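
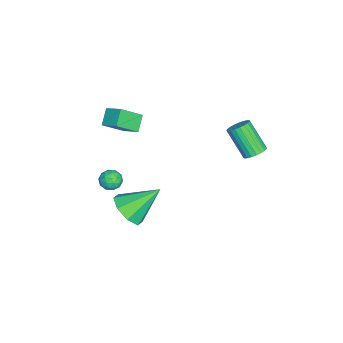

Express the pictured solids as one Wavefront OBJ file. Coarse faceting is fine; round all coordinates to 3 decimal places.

v -1.127 -3.045 2.612
v -0.652 -2.198 3.13
v -0.347 -3.092 1.973
v 0.128 -2.245 2.49
v -0.448 -3.975 3.51
v 0.027 -3.128 4.027
v 0.332 -4.022 2.87
v 0.807 -3.175 3.388
v 1.919 -2.687 0.441
v 2.323 -3.127 0.646
v 1.617 -3.313 -0.306
v 2.021 -3.753 -0.101
v 1.515 -3.604 0.245
v 1.702 -3.217 0.707
v 2.238 -3.223 -0.367
v 2.425 -2.836 0.095
v 2.52 -3.458 0.146
v 2.073 -3.693 0.524
v 1.867 -2.747 -0.184
v 1.42 -2.982 0.194
v 2.148 -2.852 0.609
v 1.792 -3.588 -0.269
v 1.495 -3.501 -0.066
v 1.732 -3.759 0.054
v 1.782 -2.905 0.645
v 2.02 -3.163 0.765
v 1.545 -3.444 0.529
v 1.92 -3.277 -0.425
v 2.158 -3.535 -0.305
v 2.208 -2.681 0.286
v 2.445 -2.939 0.406
v 2.395 -2.996 -0.189
v 2.501 -3.305 0.436
v 2.323 -3.673 -0.003
v 2.451 -3.362 -0.159
v 2.561 -3.134 0.112
v 2.238 -3.443 0.658
v 2.061 -3.811 0.219
v 1.763 -3.724 0.422
v 1.873 -3.496 0.694
v 2.354 -3.638 0.364
v 1.879 -2.629 0.121
v 1.702 -2.997 -0.318
v 2.067 -2.944 -0.354
v 2.177 -2.716 -0.082
v 1.617 -2.767 0.343
v 1.439 -3.135 -0.096
v 1.379 -3.306 0.228
v 1.489 -3.078 0.499
v 1.586 -2.802 -0.024
v 4.187 -1.832 0.241
v 5.179 -1.628 0.479
v 3.573 -0.388 1.559
v 4.914 -1.187 -0.128
v 4.224 -1.123 -0.519
v 3.512 -1.475 -0.465
v 3.195 -2.036 0.003
v 3.46 -2.478 0.61
v 4.15 -2.541 1.001
v 4.862 -2.189 0.946
v -0.262 3.499 1.587
v 0.083 3.859 1.988
v -0.534 2.881 3.394
v -0.878 2.521 2.993
v -0.147 3.991 1.979
v -0.764 3.014 3.385
v -0.398 4.039 1.903
v -1.015 3.061 3.309
v -0.625 3.993 1.771
v -1.241 3.015 3.177
v -0.789 3.861 1.608
v -1.405 2.884 3.014
v -0.862 3.667 1.441
v -1.478 2.69 2.847
v -0.831 3.444 1.299
v -1.447 2.467 2.705
v -0.701 3.23 1.207
v -1.318 2.253 2.613
v -0.496 3.063 1.181
v -1.113 2.086 2.587
v -0.25 2.971 1.225
v -0.867 1.994 2.631
v -0.006 2.97 1.332
v -0.623 1.993 2.738
v 0.193 3.061 1.482
v -0.423 2.084 2.888
v 0.314 3.227 1.651
v -0.302 2.25 3.057
v 0.336 3.44 1.809
v -0.281 2.463 3.215
v 0.254 3.664 1.928
v -0.363 2.687 3.334
f 2 4 1
f 5 2 1
f 1 4 3
f 3 5 1
f 2 8 4
f 6 2 5
f 6 8 2
f 4 8 3
f 7 5 3
f 3 8 7
f 7 6 5
f 8 6 7
f 9 46 25
f 46 20 49
f 25 49 14
f 46 49 25
f 9 25 21
f 25 14 26
f 21 26 10
f 25 26 21
f 9 21 30
f 21 10 31
f 30 31 16
f 21 31 30
f 9 30 42
f 30 16 45
f 42 45 19
f 30 45 42
f 9 42 46
f 42 19 50
f 46 50 20
f 42 50 46
f 10 26 37
f 26 14 40
f 37 40 18
f 26 40 37
f 14 49 27
f 49 20 48
f 27 48 13
f 49 48 27
f 20 50 47
f 50 19 43
f 47 43 11
f 50 43 47
f 19 45 44
f 45 16 32
f 44 32 15
f 45 32 44
f 16 31 36
f 31 10 33
f 36 33 17
f 31 33 36
f 12 38 24
f 38 18 39
f 24 39 13
f 38 39 24
f 12 24 22
f 24 13 23
f 22 23 11
f 24 23 22
f 12 22 29
f 22 11 28
f 29 28 15
f 22 28 29
f 12 29 34
f 29 15 35
f 34 35 17
f 29 35 34
f 12 34 38
f 34 17 41
f 38 41 18
f 34 41 38
f 13 39 27
f 39 18 40
f 27 40 14
f 39 40 27
f 11 23 47
f 23 13 48
f 47 48 20
f 23 48 47
f 15 28 44
f 28 11 43
f 44 43 19
f 28 43 44
f 17 35 36
f 35 15 32
f 36 32 16
f 35 32 36
f 18 41 37
f 41 17 33
f 37 33 10
f 41 33 37
f 52 51 54
f 52 54 53
f 54 51 55
f 54 55 53
f 55 51 56
f 55 56 53
f 56 51 57
f 56 57 53
f 57 51 58
f 57 58 53
f 58 51 59
f 58 59 53
f 59 51 60
f 59 60 53
f 60 51 52
f 60 52 53
f 62 61 65
f 62 65 63
f 63 65 66
f 63 66 64
f 65 61 67
f 65 67 66
f 66 67 68
f 66 68 64
f 67 61 69
f 67 69 68
f 68 69 70
f 68 70 64
f 69 61 71
f 69 71 70
f 70 71 72
f 70 72 64
f 71 61 73
f 71 73 72
f 72 73 74
f 72 74 64
f 73 61 75
f 73 75 74
f 74 75 76
f 74 76 64
f 75 61 77
f 75 77 76
f 76 77 78
f 76 78 64
f 77 61 79
f 77 79 78
f 78 79 80
f 78 80 64
f 79 61 81
f 79 81 80
f 80 81 82
f 80 82 64
f 81 61 83
f 81 83 82
f 82 83 84
f 82 84 64
f 83 61 85
f 83 85 84
f 84 85 86
f 84 86 64
f 85 61 87
f 85 87 86
f 86 87 88
f 86 88 64
f 87 61 89
f 87 89 88
f 88 89 90
f 88 90 64
f 89 61 91
f 89 91 90
f 90 91 92
f 90 92 64
f 91 61 62
f 91 62 92
f 92 62 63
f 92 63 64



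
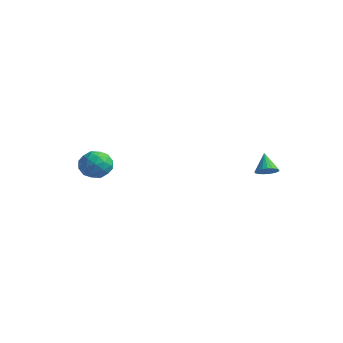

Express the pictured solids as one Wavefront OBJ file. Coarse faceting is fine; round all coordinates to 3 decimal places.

v 2.905 2.71 0.462
v 3.385 2.621 0.811
v 2.295 3.09 1.398
v 3.418 2.857 0.737
v 3.362 3.068 0.615
v 3.228 3.217 0.467
v 3.037 3.278 0.318
v 2.824 3.241 0.194
v 2.625 3.113 0.116
v 2.474 2.914 0.098
v 2.398 2.681 0.143
v 2.41 2.453 0.243
v 2.507 2.269 0.381
v 2.673 2.162 0.533
v 2.88 2.149 0.673
v 3.09 2.234 0.776
v 3.269 2.401 0.825
v -4.477 -2.138 0.693
v -4.126 -1.606 0.038
v -3.494 -3.194 0.362
v -3.143 -2.662 -0.293
v -3.032 -2.438 0.587
v -3.639 -1.785 0.791
v -3.981 -3.015 -0.391
v -4.588 -2.362 -0.187
v -3.819 -2.148 -0.633
v -3.232 -1.791 -0.028
v -4.388 -3.009 0.428
v -3.801 -2.652 1.033
v -4.388 -1.779 0.394
v -3.232 -3.021 0.006
v -3.167 -2.889 0.523
v -2.96 -2.576 0.138
v -4.102 -1.885 0.837
v -3.895 -1.572 0.452
v -3.252 -2.061 0.775
v -3.725 -3.228 -0.052
v -3.518 -2.915 -0.437
v -4.66 -2.224 0.262
v -4.453 -1.911 -0.123
v -4.368 -2.739 -0.375
v -4.001 -1.785 -0.385
v -3.423 -2.406 -0.579
v -3.916 -2.613 -0.637
v -4.273 -2.229 -0.517
v -3.656 -1.575 -0.03
v -3.078 -2.196 -0.224
v -3.013 -2.064 0.293
v -3.37 -1.681 0.413
v -3.476 -1.894 -0.423
v -4.542 -2.604 0.624
v -3.964 -3.225 0.43
v -4.25 -3.119 -0.013
v -4.607 -2.736 0.107
v -4.197 -2.394 0.979
v -3.619 -3.015 0.785
v -3.347 -2.571 0.917
v -3.704 -2.187 1.037
v -4.144 -2.906 0.823
f 2 1 4
f 2 4 3
f 4 1 5
f 4 5 3
f 5 1 6
f 5 6 3
f 6 1 7
f 6 7 3
f 7 1 8
f 7 8 3
f 8 1 9
f 8 9 3
f 9 1 10
f 9 10 3
f 10 1 11
f 10 11 3
f 11 1 12
f 11 12 3
f 12 1 13
f 12 13 3
f 13 1 14
f 13 14 3
f 14 1 15
f 14 15 3
f 15 1 16
f 15 16 3
f 16 1 17
f 16 17 3
f 17 1 2
f 17 2 3
f 18 55 34
f 55 29 58
f 34 58 23
f 55 58 34
f 18 34 30
f 34 23 35
f 30 35 19
f 34 35 30
f 18 30 39
f 30 19 40
f 39 40 25
f 30 40 39
f 18 39 51
f 39 25 54
f 51 54 28
f 39 54 51
f 18 51 55
f 51 28 59
f 55 59 29
f 51 59 55
f 19 35 46
f 35 23 49
f 46 49 27
f 35 49 46
f 23 58 36
f 58 29 57
f 36 57 22
f 58 57 36
f 29 59 56
f 59 28 52
f 56 52 20
f 59 52 56
f 28 54 53
f 54 25 41
f 53 41 24
f 54 41 53
f 25 40 45
f 40 19 42
f 45 42 26
f 40 42 45
f 21 47 33
f 47 27 48
f 33 48 22
f 47 48 33
f 21 33 31
f 33 22 32
f 31 32 20
f 33 32 31
f 21 31 38
f 31 20 37
f 38 37 24
f 31 37 38
f 21 38 43
f 38 24 44
f 43 44 26
f 38 44 43
f 21 43 47
f 43 26 50
f 47 50 27
f 43 50 47
f 22 48 36
f 48 27 49
f 36 49 23
f 48 49 36
f 20 32 56
f 32 22 57
f 56 57 29
f 32 57 56
f 24 37 53
f 37 20 52
f 53 52 28
f 37 52 53
f 26 44 45
f 44 24 41
f 45 41 25
f 44 41 45
f 27 50 46
f 50 26 42
f 46 42 19
f 50 42 46



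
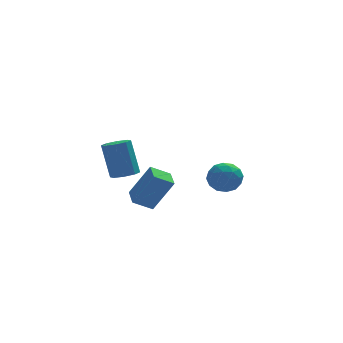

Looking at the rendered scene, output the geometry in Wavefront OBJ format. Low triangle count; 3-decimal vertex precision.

v -2.487 -3.706 2.357
v -1.787 -3.836 2.517
v -2.092 -3.184 4.383
v -2.793 -3.054 4.223
v -1.87 -3.318 2.323
v -2.175 -2.666 4.189
v -2.314 -3.028 2.149
v -2.62 -2.376 4.015
v -2.86 -3.135 2.096
v -3.166 -2.483 3.962
v -3.188 -3.576 2.197
v -3.493 -2.924 4.063
v -3.105 -4.094 2.391
v -3.41 -3.442 4.257
v -2.66 -4.384 2.565
v -2.966 -3.732 4.431
v -2.114 -4.277 2.618
v -2.42 -3.625 4.484
v 4.178 3.546 -1.374
v 4.802 2.772 -1.103
v 3.078 2.448 -1.977
v 3.702 1.674 -1.706
v 3.229 2.233 -0.98
v 3.909 2.911 -0.608
v 3.971 2.309 -2.472
v 4.651 2.987 -2.1
v 4.674 2.007 -1.782
v 4.216 1.961 -0.86
v 3.664 3.259 -2.22
v 3.206 3.213 -1.298
v 4.587 3.256 -1.186
v 3.293 1.964 -1.894
v 3.016 2.293 -1.468
v 3.382 1.838 -1.309
v 4.062 3.337 -0.895
v 4.429 2.883 -0.735
v 3.504 2.565 -0.663
v 3.451 2.337 -2.345
v 3.818 1.883 -2.185
v 4.498 3.382 -1.771
v 4.864 2.927 -1.612
v 4.376 2.655 -2.417
v 4.878 2.351 -1.425
v 4.232 1.706 -1.78
v 4.39 2.079 -2.23
v 4.789 2.478 -2.011
v 4.609 2.324 -0.884
v 3.962 1.678 -1.238
v 3.685 2.006 -0.811
v 4.084 2.405 -0.592
v 4.534 1.874 -1.282
v 3.918 3.542 -1.842
v 3.271 2.896 -2.196
v 3.796 2.815 -2.488
v 4.195 3.214 -2.269
v 3.648 3.514 -1.3
v 3.002 2.869 -1.655
v 3.091 2.742 -1.069
v 3.49 3.141 -0.85
v 3.346 3.346 -1.798
v -0.629 -1.11 -1.521
v -1.669 -1.122 -0.922
v -0.577 0.083 -1.406
v -1.616 0.071 -0.806
v 0.416 -1.331 0.286
v -0.623 -1.343 0.886
v 0.469 -0.138 0.402
v -0.571 -0.15 1.001
f 2 1 5
f 2 5 3
f 3 5 6
f 3 6 4
f 5 1 7
f 5 7 6
f 6 7 8
f 6 8 4
f 7 1 9
f 7 9 8
f 8 9 10
f 8 10 4
f 9 1 11
f 9 11 10
f 10 11 12
f 10 12 4
f 11 1 13
f 11 13 12
f 12 13 14
f 12 14 4
f 13 1 15
f 13 15 14
f 14 15 16
f 14 16 4
f 15 1 17
f 15 17 16
f 16 17 18
f 16 18 4
f 17 1 2
f 17 2 18
f 18 2 3
f 18 3 4
f 19 56 35
f 56 30 59
f 35 59 24
f 56 59 35
f 19 35 31
f 35 24 36
f 31 36 20
f 35 36 31
f 19 31 40
f 31 20 41
f 40 41 26
f 31 41 40
f 19 40 52
f 40 26 55
f 52 55 29
f 40 55 52
f 19 52 56
f 52 29 60
f 56 60 30
f 52 60 56
f 20 36 47
f 36 24 50
f 47 50 28
f 36 50 47
f 24 59 37
f 59 30 58
f 37 58 23
f 59 58 37
f 30 60 57
f 60 29 53
f 57 53 21
f 60 53 57
f 29 55 54
f 55 26 42
f 54 42 25
f 55 42 54
f 26 41 46
f 41 20 43
f 46 43 27
f 41 43 46
f 22 48 34
f 48 28 49
f 34 49 23
f 48 49 34
f 22 34 32
f 34 23 33
f 32 33 21
f 34 33 32
f 22 32 39
f 32 21 38
f 39 38 25
f 32 38 39
f 22 39 44
f 39 25 45
f 44 45 27
f 39 45 44
f 22 44 48
f 44 27 51
f 48 51 28
f 44 51 48
f 23 49 37
f 49 28 50
f 37 50 24
f 49 50 37
f 21 33 57
f 33 23 58
f 57 58 30
f 33 58 57
f 25 38 54
f 38 21 53
f 54 53 29
f 38 53 54
f 27 45 46
f 45 25 42
f 46 42 26
f 45 42 46
f 28 51 47
f 51 27 43
f 47 43 20
f 51 43 47
f 62 64 61
f 65 62 61
f 61 64 63
f 63 65 61
f 62 68 64
f 66 62 65
f 66 68 62
f 64 68 63
f 67 65 63
f 63 68 67
f 67 66 65
f 68 66 67



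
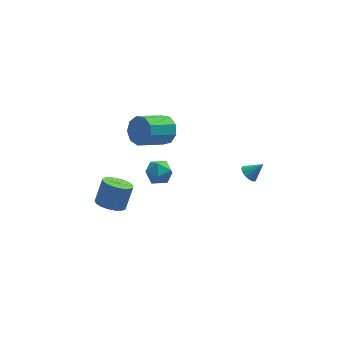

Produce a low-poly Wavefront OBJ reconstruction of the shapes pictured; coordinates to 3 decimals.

v -0.915 -0.109 3.352
v -0.318 -0.444 4.094
v -1.987 -1.127 5.13
v -2.585 -0.791 4.388
v -0.507 0.208 4.22
v -2.176 -0.475 5.255
v -0.887 0.713 3.94
v -2.556 0.03 4.975
v -1.28 0.833 3.385
v -2.95 0.15 4.42
v -1.503 0.512 2.814
v -3.172 -0.17 3.85
v -1.45 -0.099 2.496
v -3.12 -0.781 3.531
v -1.148 -0.714 2.578
v -2.817 -1.397 3.614
v -0.736 -1.046 3.022
v -2.406 -1.729 4.058
v -0.408 -0.94 3.621
v -2.078 -1.623 4.657
v -4.205 0.423 -4.191
v -3.401 0.715 -4.689
v -2.771 1.37 -3.287
v -3.575 1.077 -2.789
v -3.698 1.082 -4.727
v -3.068 1.737 -3.325
v -4.111 1.299 -4.642
v -3.481 1.953 -3.241
v -4.545 1.314 -4.454
v -3.916 1.969 -3.053
v -4.902 1.125 -4.206
v -4.273 1.78 -2.804
v -5.099 0.775 -3.954
v -4.469 1.43 -2.553
v -5.091 0.345 -3.756
v -4.462 1 -2.355
v -4.88 -0.068 -3.658
v -4.251 0.587 -2.257
v -4.514 -0.368 -3.682
v -3.885 0.287 -2.281
v -4.078 -0.488 -3.822
v -3.448 0.167 -2.421
v -3.67 -0.398 -4.047
v -3.041 0.257 -2.646
v -3.385 -0.121 -4.305
v -2.756 0.534 -2.903
v -3.288 0.281 -4.536
v -2.658 0.936 -3.135
v -1.518 1.147 -1.125
v -0.588 0.935 -1.043
v -1.752 -0.175 -1.897
v -0.822 -0.387 -1.815
v -1.384 -0.393 -1.041
v -1.239 0.423 -0.564
v -1.101 0.337 -2.376
v -0.956 1.153 -1.899
v -0.331 0.434 -1.817
v -0.505 -0.017 -0.992
v -1.835 0.777 -1.948
v -2.009 0.326 -1.123
v 3.477 -3.111 1.027
v 3.893 -3.307 0.597
v 4.303 -3.169 1.853
v 3.917 -2.982 0.595
v 3.823 -2.691 0.71
v 3.636 -2.513 0.909
v 3.407 -2.495 1.14
v 3.196 -2.642 1.341
v 3.06 -2.915 1.457
v 3.036 -3.24 1.459
v 3.13 -3.531 1.344
v 3.317 -3.709 1.145
v 3.547 -3.727 0.914
v 3.757 -3.58 0.713
f 2 1 5
f 2 5 3
f 3 5 6
f 3 6 4
f 5 1 7
f 5 7 6
f 6 7 8
f 6 8 4
f 7 1 9
f 7 9 8
f 8 9 10
f 8 10 4
f 9 1 11
f 9 11 10
f 10 11 12
f 10 12 4
f 11 1 13
f 11 13 12
f 12 13 14
f 12 14 4
f 13 1 15
f 13 15 14
f 14 15 16
f 14 16 4
f 15 1 17
f 15 17 16
f 16 17 18
f 16 18 4
f 17 1 19
f 17 19 18
f 18 19 20
f 18 20 4
f 19 1 2
f 19 2 20
f 20 2 3
f 20 3 4
f 22 21 25
f 22 25 23
f 23 25 26
f 23 26 24
f 25 21 27
f 25 27 26
f 26 27 28
f 26 28 24
f 27 21 29
f 27 29 28
f 28 29 30
f 28 30 24
f 29 21 31
f 29 31 30
f 30 31 32
f 30 32 24
f 31 21 33
f 31 33 32
f 32 33 34
f 32 34 24
f 33 21 35
f 33 35 34
f 34 35 36
f 34 36 24
f 35 21 37
f 35 37 36
f 36 37 38
f 36 38 24
f 37 21 39
f 37 39 38
f 38 39 40
f 38 40 24
f 39 21 41
f 39 41 40
f 40 41 42
f 40 42 24
f 41 21 43
f 41 43 42
f 42 43 44
f 42 44 24
f 43 21 45
f 43 45 44
f 44 45 46
f 44 46 24
f 45 21 47
f 45 47 46
f 46 47 48
f 46 48 24
f 47 21 22
f 47 22 48
f 48 22 23
f 48 23 24
f 49 60 54
f 49 54 50
f 49 50 56
f 49 56 59
f 49 59 60
f 50 54 58
f 54 60 53
f 60 59 51
f 59 56 55
f 56 50 57
f 52 58 53
f 52 53 51
f 52 51 55
f 52 55 57
f 52 57 58
f 53 58 54
f 51 53 60
f 55 51 59
f 57 55 56
f 58 57 50
f 62 61 64
f 62 64 63
f 64 61 65
f 64 65 63
f 65 61 66
f 65 66 63
f 66 61 67
f 66 67 63
f 67 61 68
f 67 68 63
f 68 61 69
f 68 69 63
f 69 61 70
f 69 70 63
f 70 61 71
f 70 71 63
f 71 61 72
f 71 72 63
f 72 61 73
f 72 73 63
f 73 61 74
f 73 74 63
f 74 61 62
f 74 62 63



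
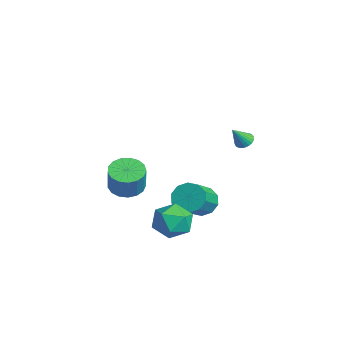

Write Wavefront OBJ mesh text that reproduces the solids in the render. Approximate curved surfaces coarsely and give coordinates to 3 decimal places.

v -1.631 1.92 -3.917
v -0.887 2.66 -3.945
v 0.395 1.42 -2.692
v -0.349 0.68 -2.663
v -1.27 2.78 -3.435
v 0.012 1.54 -2.182
v -1.791 2.572 -3.109
v -0.509 1.331 -1.855
v -2.25 2.114 -3.091
v -0.968 0.874 -1.838
v -2.474 1.582 -3.389
v -1.192 0.342 -2.136
v -2.375 1.18 -3.888
v -1.093 -0.06 -2.635
v -1.992 1.06 -4.398
v -0.71 -0.18 -3.145
v -1.471 1.269 -4.725
v -0.189 0.028 -3.471
v -1.012 1.726 -4.742
v 0.27 0.486 -3.489
v -0.788 2.258 -4.444
v 0.494 1.018 -3.191
v 1.919 -0.966 -2.035
v 2.64 -0.742 -3.034
v 3.34 -2.198 -1.286
v 4.061 -1.974 -2.285
v 3.854 -1.068 -1.447
v 2.976 -0.307 -1.91
v 3.004 -2.633 -2.41
v 2.126 -1.872 -2.873
v 3.31 -1.773 -3.265
v 3.835 -0.805 -2.67
v 2.145 -2.135 -1.65
v 2.67 -1.167 -1.055
v 3.148 2.514 3.303
v 3.72 2.558 3.217
v 3.372 1.726 4.377
v 3.682 2.734 3.354
v 3.564 2.877 3.483
v 3.381 2.964 3.585
v 3.164 2.983 3.645
v 2.944 2.93 3.652
v 2.755 2.814 3.606
v 2.626 2.653 3.514
v 2.576 2.47 3.39
v 2.614 2.294 3.253
v 2.733 2.151 3.124
v 2.915 2.064 3.022
v 3.133 2.045 2.962
v 3.353 2.098 2.955
v 3.542 2.214 3.001
v 3.671 2.375 3.093
v -4.126 -1.655 -3.25
v -3.4 -2.36 -3.655
v -2.688 -2.569 -2.015
v -3.414 -1.865 -1.61
v -3.163 -1.897 -3.699
v -2.451 -2.106 -2.059
v -3.146 -1.379 -3.64
v -2.434 -1.588 -2
v -3.355 -0.924 -3.491
v -2.643 -1.134 -1.852
v -3.739 -0.637 -3.288
v -3.027 -0.846 -1.648
v -4.213 -0.583 -3.075
v -3.501 -0.792 -1.435
v -4.666 -0.775 -2.903
v -3.954 -0.984 -1.263
v -4.996 -1.168 -2.81
v -4.284 -1.378 -1.17
v -5.127 -1.673 -2.818
v -4.415 -1.883 -1.178
v -5.028 -2.174 -2.925
v -4.316 -2.384 -1.285
v -4.722 -2.556 -3.106
v -4.01 -2.766 -1.466
v -4.28 -2.732 -3.32
v -3.568 -2.941 -1.681
v -3.803 -2.661 -3.519
v -3.091 -2.87 -1.879
f 2 1 5
f 2 5 3
f 3 5 6
f 3 6 4
f 5 1 7
f 5 7 6
f 6 7 8
f 6 8 4
f 7 1 9
f 7 9 8
f 8 9 10
f 8 10 4
f 9 1 11
f 9 11 10
f 10 11 12
f 10 12 4
f 11 1 13
f 11 13 12
f 12 13 14
f 12 14 4
f 13 1 15
f 13 15 14
f 14 15 16
f 14 16 4
f 15 1 17
f 15 17 16
f 16 17 18
f 16 18 4
f 17 1 19
f 17 19 18
f 18 19 20
f 18 20 4
f 19 1 21
f 19 21 20
f 20 21 22
f 20 22 4
f 21 1 2
f 21 2 22
f 22 2 3
f 22 3 4
f 23 34 28
f 23 28 24
f 23 24 30
f 23 30 33
f 23 33 34
f 24 28 32
f 28 34 27
f 34 33 25
f 33 30 29
f 30 24 31
f 26 32 27
f 26 27 25
f 26 25 29
f 26 29 31
f 26 31 32
f 27 32 28
f 25 27 34
f 29 25 33
f 31 29 30
f 32 31 24
f 36 35 38
f 36 38 37
f 38 35 39
f 38 39 37
f 39 35 40
f 39 40 37
f 40 35 41
f 40 41 37
f 41 35 42
f 41 42 37
f 42 35 43
f 42 43 37
f 43 35 44
f 43 44 37
f 44 35 45
f 44 45 37
f 45 35 46
f 45 46 37
f 46 35 47
f 46 47 37
f 47 35 48
f 47 48 37
f 48 35 49
f 48 49 37
f 49 35 50
f 49 50 37
f 50 35 51
f 50 51 37
f 51 35 52
f 51 52 37
f 52 35 36
f 52 36 37
f 54 53 57
f 54 57 55
f 55 57 58
f 55 58 56
f 57 53 59
f 57 59 58
f 58 59 60
f 58 60 56
f 59 53 61
f 59 61 60
f 60 61 62
f 60 62 56
f 61 53 63
f 61 63 62
f 62 63 64
f 62 64 56
f 63 53 65
f 63 65 64
f 64 65 66
f 64 66 56
f 65 53 67
f 65 67 66
f 66 67 68
f 66 68 56
f 67 53 69
f 67 69 68
f 68 69 70
f 68 70 56
f 69 53 71
f 69 71 70
f 70 71 72
f 70 72 56
f 71 53 73
f 71 73 72
f 72 73 74
f 72 74 56
f 73 53 75
f 73 75 74
f 74 75 76
f 74 76 56
f 75 53 77
f 75 77 76
f 76 77 78
f 76 78 56
f 77 53 79
f 77 79 78
f 78 79 80
f 78 80 56
f 79 53 54
f 79 54 80
f 80 54 55
f 80 55 56



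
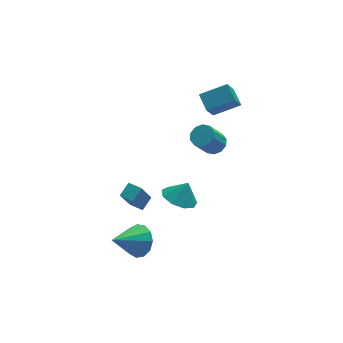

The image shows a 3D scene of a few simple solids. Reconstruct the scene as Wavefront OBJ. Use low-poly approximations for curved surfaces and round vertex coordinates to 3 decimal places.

v 2.703 1.209 3.446
v 2.592 2.217 4.009
v 3.445 2.197 1.823
v 3.334 3.205 2.386
v 4.306 1.035 4.074
v 4.195 2.043 4.637
v 5.048 2.023 2.451
v 4.937 3.031 3.014
v -2.604 -1.493 -0.905
v -3.279 -1.887 0.616
v -1.951 -0.982 -0.484
v -2.625 -1.376 1.038
v -2.095 -2.184 -0.858
v -2.769 -2.578 0.664
v -1.441 -1.673 -0.436
v -2.116 -2.067 1.085
v -2.574 -2.931 -2.843
v -1.925 -3.103 -2.022
v -4.226 -3.409 -1.637
v -2.076 -2.526 -1.999
v -2.385 -2.077 -2.244
v -2.753 -1.899 -2.679
v -3.065 -2.049 -3.166
v -3.221 -2.479 -3.55
v -3.172 -3.052 -3.71
v -2.933 -3.587 -3.594
v -2.58 -3.914 -3.24
v -2.225 -3.928 -2.76
v -1.981 -3.626 -2.306
v 2.43 -0.958 2.618
v 3.054 -1.115 2.983
v 2.214 -1.419 4.287
v 1.59 -1.262 3.922
v 2.97 -0.669 3.033
v 2.13 -0.973 4.337
v 2.679 -0.332 2.925
v 1.84 -0.636 4.228
v 2.293 -0.235 2.699
v 1.454 -0.539 4.003
v 1.96 -0.414 2.443
v 1.12 -0.718 3.746
v 1.806 -0.801 2.253
v 0.966 -1.105 3.557
v 1.89 -1.247 2.203
v 1.05 -1.551 3.507
v 2.18 -1.584 2.312
v 1.341 -1.888 3.615
v 2.566 -1.681 2.537
v 1.727 -1.985 3.841
v 2.9 -1.502 2.794
v 2.06 -1.806 4.097
v 0.572 -0.422 -2.487
v 1.141 -1.344 -2.678
v 1.148 -0.298 -1.373
v 1.52 -0.749 -2.94
v 1.456 -0.001 -2.99
v 0.978 0.55 -2.805
v 0.31 0.646 -2.471
v -0.234 0.242 -2.145
v -0.402 -0.472 -1.979
v -0.113 -1.163 -2.05
v 0.496 -1.508 -2.326
f 2 4 1
f 5 2 1
f 1 4 3
f 3 5 1
f 2 8 4
f 6 2 5
f 6 8 2
f 4 8 3
f 7 5 3
f 3 8 7
f 7 6 5
f 8 6 7
f 10 12 9
f 13 10 9
f 9 12 11
f 11 13 9
f 10 16 12
f 14 10 13
f 14 16 10
f 12 16 11
f 15 13 11
f 11 16 15
f 15 14 13
f 16 14 15
f 18 17 20
f 18 20 19
f 20 17 21
f 20 21 19
f 21 17 22
f 21 22 19
f 22 17 23
f 22 23 19
f 23 17 24
f 23 24 19
f 24 17 25
f 24 25 19
f 25 17 26
f 25 26 19
f 26 17 27
f 26 27 19
f 27 17 28
f 27 28 19
f 28 17 29
f 28 29 19
f 29 17 18
f 29 18 19
f 31 30 34
f 31 34 32
f 32 34 35
f 32 35 33
f 34 30 36
f 34 36 35
f 35 36 37
f 35 37 33
f 36 30 38
f 36 38 37
f 37 38 39
f 37 39 33
f 38 30 40
f 38 40 39
f 39 40 41
f 39 41 33
f 40 30 42
f 40 42 41
f 41 42 43
f 41 43 33
f 42 30 44
f 42 44 43
f 43 44 45
f 43 45 33
f 44 30 46
f 44 46 45
f 45 46 47
f 45 47 33
f 46 30 48
f 46 48 47
f 47 48 49
f 47 49 33
f 48 30 50
f 48 50 49
f 49 50 51
f 49 51 33
f 50 30 31
f 50 31 51
f 51 31 32
f 51 32 33
f 53 52 55
f 53 55 54
f 55 52 56
f 55 56 54
f 56 52 57
f 56 57 54
f 57 52 58
f 57 58 54
f 58 52 59
f 58 59 54
f 59 52 60
f 59 60 54
f 60 52 61
f 60 61 54
f 61 52 62
f 61 62 54
f 62 52 53
f 62 53 54



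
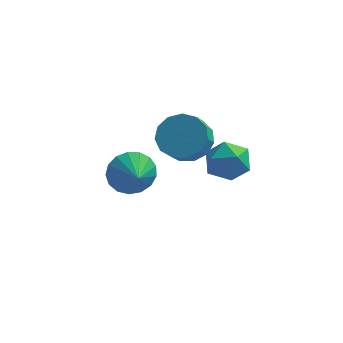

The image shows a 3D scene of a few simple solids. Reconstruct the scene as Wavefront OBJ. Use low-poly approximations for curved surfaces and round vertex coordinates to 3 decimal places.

v 2.764 0.034 1.418
v 3.604 -0.425 1.738
v 2.236 -1.375 0.782
v 3.076 -1.834 1.102
v 2.389 -1.517 1.77
v 2.716 -0.646 2.163
v 3.124 -1.154 0.357
v 3.451 -0.283 0.75
v 3.827 -1.159 1.082
v 3.373 -1.383 1.955
v 2.467 -0.417 0.565
v 2.013 -0.641 1.438
v 1.014 0.655 1.022
v 2.078 0.557 1.089
v 1.969 -0.133 1.805
v 0.906 -0.035 1.738
v 1.922 0.988 1.481
v 1.813 0.298 2.197
v 1.478 1.313 1.727
v 1.369 0.623 2.443
v 0.887 1.43 1.749
v 0.778 0.74 2.465
v 0.336 1.3 1.54
v 0.227 0.61 2.256
v 0.001 0.966 1.167
v -0.108 0.276 1.883
v -0.012 0.533 0.748
v -0.121 -0.157 1.464
v 0.3 0.138 0.416
v 0.191 -0.551 1.131
v 0.84 -0.092 0.276
v 0.731 -0.782 0.992
v 1.435 -0.085 0.373
v 1.326 -0.775 1.089
v 1.896 0.157 0.676
v 1.787 -0.533 1.392
v -1.85 2.788 -3.211
v -1.215 3.451 -2.624
v -1.29 1.772 -2.669
v -1.634 3.381 -2.322
v -2.104 3.175 -2.224
v -2.515 2.88 -2.352
v -2.773 2.564 -2.677
v -2.82 2.3 -3.124
v -2.645 2.147 -3.591
v -2.288 2.141 -3.971
v -1.83 2.283 -4.177
v -1.376 2.541 -4.162
v -1.032 2.855 -3.928
v -0.874 3.154 -3.531
v -0.94 3.369 -3.06
f 1 12 6
f 1 6 2
f 1 2 8
f 1 8 11
f 1 11 12
f 2 6 10
f 6 12 5
f 12 11 3
f 11 8 7
f 8 2 9
f 4 10 5
f 4 5 3
f 4 3 7
f 4 7 9
f 4 9 10
f 5 10 6
f 3 5 12
f 7 3 11
f 9 7 8
f 10 9 2
f 14 13 17
f 14 17 15
f 15 17 18
f 15 18 16
f 17 13 19
f 17 19 18
f 18 19 20
f 18 20 16
f 19 13 21
f 19 21 20
f 20 21 22
f 20 22 16
f 21 13 23
f 21 23 22
f 22 23 24
f 22 24 16
f 23 13 25
f 23 25 24
f 24 25 26
f 24 26 16
f 25 13 27
f 25 27 26
f 26 27 28
f 26 28 16
f 27 13 29
f 27 29 28
f 28 29 30
f 28 30 16
f 29 13 31
f 29 31 30
f 30 31 32
f 30 32 16
f 31 13 33
f 31 33 32
f 32 33 34
f 32 34 16
f 33 13 35
f 33 35 34
f 34 35 36
f 34 36 16
f 35 13 14
f 35 14 36
f 36 14 15
f 36 15 16
f 38 37 40
f 38 40 39
f 40 37 41
f 40 41 39
f 41 37 42
f 41 42 39
f 42 37 43
f 42 43 39
f 43 37 44
f 43 44 39
f 44 37 45
f 44 45 39
f 45 37 46
f 45 46 39
f 46 37 47
f 46 47 39
f 47 37 48
f 47 48 39
f 48 37 49
f 48 49 39
f 49 37 50
f 49 50 39
f 50 37 51
f 50 51 39
f 51 37 38
f 51 38 39



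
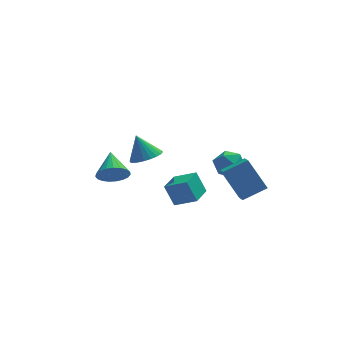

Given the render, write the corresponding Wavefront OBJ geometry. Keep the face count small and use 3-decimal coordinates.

v -1.073 1.407 0.814
v -0.534 2.216 0.691
v -1.567 1.953 2.246
v -0.867 2.323 0.535
v -1.23 2.291 0.422
v -1.57 2.124 0.369
v -1.834 1.847 0.383
v -1.982 1.504 0.463
v -1.992 1.146 0.596
v -1.861 0.827 0.763
v -1.611 0.597 0.938
v -1.279 0.49 1.093
v -0.915 0.523 1.207
v -0.575 0.69 1.26
v -0.311 0.966 1.246
v -0.163 1.309 1.166
v -0.153 1.667 1.033
v -0.284 1.986 0.866
v -0.084 -2.734 -0.407
v -0.574 -2.327 0.851
v 0.615 -1.483 -0.539
v 0.125 -1.076 0.719
v 1.055 -3.304 0.221
v 0.565 -2.897 1.479
v 1.754 -2.053 0.089
v 1.264 -1.646 1.347
v -3.318 -2.445 2.148
v -2.749 -2.114 1.476
v -3.282 -0.915 2.932
v -3.102 -2.031 1.331
v -3.493 -2.02 1.327
v -3.853 -2.083 1.465
v -4.121 -2.208 1.721
v -4.25 -2.374 2.051
v -4.218 -2.552 2.397
v -4.03 -2.712 2.7
v -3.719 -2.826 2.908
v -3.338 -2.874 2.984
v -2.954 -2.847 2.915
v -2.633 -2.752 2.714
v -2.431 -2.603 2.415
v -2.381 -2.427 2.07
v -2.494 -2.254 1.738
v 3.17 1.289 0.06
v 4.089 1.124 0.416
v 2.751 -0.224 0.444
v 3.67 -0.389 0.8
v 3.053 0.234 1.279
v 3.312 1.169 1.042
v 3.528 -0.269 -0.182
v 3.787 0.666 -0.419
v 4.31 0.162 0.266
v 4.016 0.472 1.169
v 2.824 0.428 -0.309
v 2.53 0.738 0.594
v 2.53 -2.812 2.041
v 3.925 -2.483 2.631
v 2.504 -1.932 1.611
v 3.899 -1.603 2.201
v 3.461 -3.637 0.299
v 4.856 -3.308 0.889
v 3.435 -2.757 -0.131
v 4.83 -2.428 0.459
f 2 1 4
f 2 4 3
f 4 1 5
f 4 5 3
f 5 1 6
f 5 6 3
f 6 1 7
f 6 7 3
f 7 1 8
f 7 8 3
f 8 1 9
f 8 9 3
f 9 1 10
f 9 10 3
f 10 1 11
f 10 11 3
f 11 1 12
f 11 12 3
f 12 1 13
f 12 13 3
f 13 1 14
f 13 14 3
f 14 1 15
f 14 15 3
f 15 1 16
f 15 16 3
f 16 1 17
f 16 17 3
f 17 1 18
f 17 18 3
f 18 1 2
f 18 2 3
f 20 22 19
f 23 20 19
f 19 22 21
f 21 23 19
f 20 26 22
f 24 20 23
f 24 26 20
f 22 26 21
f 25 23 21
f 21 26 25
f 25 24 23
f 26 24 25
f 28 27 30
f 28 30 29
f 30 27 31
f 30 31 29
f 31 27 32
f 31 32 29
f 32 27 33
f 32 33 29
f 33 27 34
f 33 34 29
f 34 27 35
f 34 35 29
f 35 27 36
f 35 36 29
f 36 27 37
f 36 37 29
f 37 27 38
f 37 38 29
f 38 27 39
f 38 39 29
f 39 27 40
f 39 40 29
f 40 27 41
f 40 41 29
f 41 27 42
f 41 42 29
f 42 27 43
f 42 43 29
f 43 27 28
f 43 28 29
f 44 55 49
f 44 49 45
f 44 45 51
f 44 51 54
f 44 54 55
f 45 49 53
f 49 55 48
f 55 54 46
f 54 51 50
f 51 45 52
f 47 53 48
f 47 48 46
f 47 46 50
f 47 50 52
f 47 52 53
f 48 53 49
f 46 48 55
f 50 46 54
f 52 50 51
f 53 52 45
f 57 59 56
f 60 57 56
f 56 59 58
f 58 60 56
f 57 63 59
f 61 57 60
f 61 63 57
f 59 63 58
f 62 60 58
f 58 63 62
f 62 61 60
f 63 61 62



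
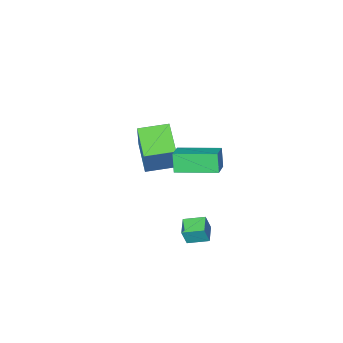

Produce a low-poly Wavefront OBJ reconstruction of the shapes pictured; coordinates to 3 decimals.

v -1.832 3.313 -0.835
v -1.567 3.271 0.024
v -1.293 4.047 -0.966
v -1.027 4.005 -0.107
v -1.033 2.675 -1.113
v -0.767 2.633 -0.254
v -0.493 3.409 -1.244
v -0.228 3.367 -0.385
v -3.626 -3.051 -0.075
v -3.137 -2.327 1.857
v -3.071 -1.548 -0.779
v -2.581 -0.824 1.152
v -2.219 -3.636 -0.212
v -1.729 -2.912 1.719
v -1.663 -2.133 -0.917
v -1.174 -1.409 1.015
v -1.635 0.887 1.822
v -1.803 0.499 2.784
v -3.159 2.229 2.098
v -3.327 1.841 3.059
v -0.953 1.579 2.221
v -1.121 1.191 3.182
v -2.477 2.921 2.496
v -2.645 2.533 3.458
f 2 4 1
f 5 2 1
f 1 4 3
f 3 5 1
f 2 8 4
f 6 2 5
f 6 8 2
f 4 8 3
f 7 5 3
f 3 8 7
f 7 6 5
f 8 6 7
f 10 12 9
f 13 10 9
f 9 12 11
f 11 13 9
f 10 16 12
f 14 10 13
f 14 16 10
f 12 16 11
f 15 13 11
f 11 16 15
f 15 14 13
f 16 14 15
f 18 20 17
f 21 18 17
f 17 20 19
f 19 21 17
f 18 24 20
f 22 18 21
f 22 24 18
f 20 24 19
f 23 21 19
f 19 24 23
f 23 22 21
f 24 22 23



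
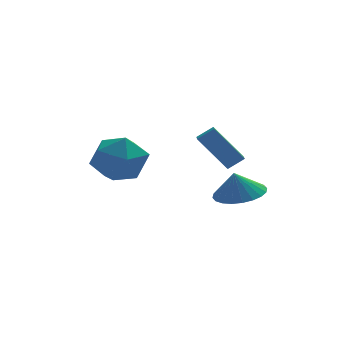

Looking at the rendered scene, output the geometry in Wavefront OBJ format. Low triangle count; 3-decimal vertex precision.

v 2.857 0.069 0.965
v 3.832 0.012 1.182
v 2.623 -0.029 1.995
v 3.771 0.397 1.204
v 3.571 0.732 1.191
v 3.262 0.966 1.143
v 2.892 1.063 1.068
v 2.516 1.009 0.977
v 2.193 0.812 0.885
v 1.97 0.502 0.805
v 1.882 0.125 0.749
v 1.943 -0.259 0.726
v 2.143 -0.594 0.74
v 2.452 -0.828 0.788
v 2.822 -0.925 0.863
v 3.198 -0.871 0.954
v 3.521 -0.674 1.046
v 3.744 -0.364 1.126
v 1.734 3.621 2.47
v 2.381 3.667 2.955
v 1.812 4.498 2.283
v 2.459 4.544 2.768
v 2.841 3.216 1.032
v 3.488 3.262 1.517
v 2.919 4.093 0.845
v 3.566 4.139 1.33
v -2.307 3.953 1.237
v -1.786 4.379 2.279
v -0.594 3.021 0.761
v -0.073 3.447 1.803
v -0.971 2.592 1.863
v -2.029 3.169 2.157
v -0.351 4.231 0.883
v -1.409 4.808 1.177
v -0.577 4.551 2.06
v -0.96 3.538 2.666
v -1.42 3.862 0.374
v -1.803 2.849 0.98
f 2 1 4
f 2 4 3
f 4 1 5
f 4 5 3
f 5 1 6
f 5 6 3
f 6 1 7
f 6 7 3
f 7 1 8
f 7 8 3
f 8 1 9
f 8 9 3
f 9 1 10
f 9 10 3
f 10 1 11
f 10 11 3
f 11 1 12
f 11 12 3
f 12 1 13
f 12 13 3
f 13 1 14
f 13 14 3
f 14 1 15
f 14 15 3
f 15 1 16
f 15 16 3
f 16 1 17
f 16 17 3
f 17 1 18
f 17 18 3
f 18 1 2
f 18 2 3
f 20 22 19
f 23 20 19
f 19 22 21
f 21 23 19
f 20 26 22
f 24 20 23
f 24 26 20
f 22 26 21
f 25 23 21
f 21 26 25
f 25 24 23
f 26 24 25
f 27 38 32
f 27 32 28
f 27 28 34
f 27 34 37
f 27 37 38
f 28 32 36
f 32 38 31
f 38 37 29
f 37 34 33
f 34 28 35
f 30 36 31
f 30 31 29
f 30 29 33
f 30 33 35
f 30 35 36
f 31 36 32
f 29 31 38
f 33 29 37
f 35 33 34
f 36 35 28



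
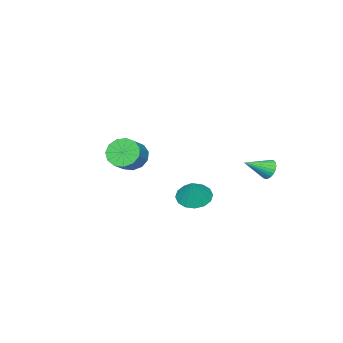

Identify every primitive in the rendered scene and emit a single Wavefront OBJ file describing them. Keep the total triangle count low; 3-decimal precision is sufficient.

v -2.349 3.745 1.651
v -1.918 4.041 1.232
v -1.131 3.015 2.389
v -1.929 4.216 1.426
v -2.005 4.32 1.653
v -2.133 4.337 1.881
v -2.294 4.263 2.073
v -2.463 4.11 2.202
v -2.615 3.902 2.246
v -2.726 3.67 2.2
v -2.78 3.45 2.071
v -2.768 3.274 1.877
v -2.693 3.17 1.65
v -2.565 3.154 1.422
v -2.404 3.228 1.23
v -2.235 3.38 1.101
v -2.083 3.588 1.057
v -1.972 3.82 1.103
v 3.352 3.208 1.737
v 3.945 2.458 1.656
v 3.988 3.572 3.023
v 4.181 2.833 1.432
v 4.195 3.309 1.291
v 3.983 3.758 1.269
v 3.602 4.06 1.372
v 3.154 4.133 1.573
v 2.759 3.959 1.819
v 2.522 3.583 2.042
v 2.508 3.107 2.184
v 2.72 2.658 2.206
v 3.101 2.356 2.102
v 3.549 2.283 1.901
v 0.242 -3.604 1.418
v 0.681 -3.149 0.63
v 1.737 -2.88 1.375
v 1.298 -3.336 2.162
v 0.385 -2.747 0.904
v 1.442 -2.478 1.649
v 0.045 -2.617 1.341
v 1.101 -2.348 2.085
v -0.234 -2.801 1.802
v 0.823 -2.532 2.547
v -0.361 -3.239 2.141
v 0.695 -2.971 2.886
v -0.297 -3.794 2.251
v 0.76 -3.525 2.995
v -0.062 -4.289 2.096
v 0.995 -4.02 2.84
v 0.27 -4.566 1.725
v 1.326 -4.297 2.47
v 0.592 -4.538 1.258
v 1.649 -4.269 2.002
v 0.804 -4.214 0.84
v 1.86 -3.945 1.585
v 0.837 -3.696 0.607
v 1.893 -3.427 1.351
f 2 1 4
f 2 4 3
f 4 1 5
f 4 5 3
f 5 1 6
f 5 6 3
f 6 1 7
f 6 7 3
f 7 1 8
f 7 8 3
f 8 1 9
f 8 9 3
f 9 1 10
f 9 10 3
f 10 1 11
f 10 11 3
f 11 1 12
f 11 12 3
f 12 1 13
f 12 13 3
f 13 1 14
f 13 14 3
f 14 1 15
f 14 15 3
f 15 1 16
f 15 16 3
f 16 1 17
f 16 17 3
f 17 1 18
f 17 18 3
f 18 1 2
f 18 2 3
f 20 19 22
f 20 22 21
f 22 19 23
f 22 23 21
f 23 19 24
f 23 24 21
f 24 19 25
f 24 25 21
f 25 19 26
f 25 26 21
f 26 19 27
f 26 27 21
f 27 19 28
f 27 28 21
f 28 19 29
f 28 29 21
f 29 19 30
f 29 30 21
f 30 19 31
f 30 31 21
f 31 19 32
f 31 32 21
f 32 19 20
f 32 20 21
f 34 33 37
f 34 37 35
f 35 37 38
f 35 38 36
f 37 33 39
f 37 39 38
f 38 39 40
f 38 40 36
f 39 33 41
f 39 41 40
f 40 41 42
f 40 42 36
f 41 33 43
f 41 43 42
f 42 43 44
f 42 44 36
f 43 33 45
f 43 45 44
f 44 45 46
f 44 46 36
f 45 33 47
f 45 47 46
f 46 47 48
f 46 48 36
f 47 33 49
f 47 49 48
f 48 49 50
f 48 50 36
f 49 33 51
f 49 51 50
f 50 51 52
f 50 52 36
f 51 33 53
f 51 53 52
f 52 53 54
f 52 54 36
f 53 33 55
f 53 55 54
f 54 55 56
f 54 56 36
f 55 33 34
f 55 34 56
f 56 34 35
f 56 35 36



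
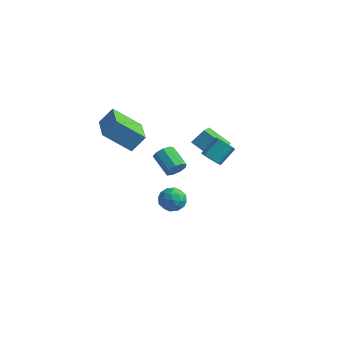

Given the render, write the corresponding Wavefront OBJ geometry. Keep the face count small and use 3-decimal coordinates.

v 3.011 -0.83 2.245
v 3.63 -1.023 2.28
v 3.889 -0.043 3.11
v 3.269 0.15 3.075
v 3.554 -0.694 1.915
v 3.812 0.286 2.745
v 3.159 -0.445 1.743
v 3.418 0.536 2.573
v 2.678 -0.421 1.866
v 2.936 0.559 2.695
v 2.391 -0.637 2.21
v 2.65 0.343 3.04
v 2.468 -0.966 2.575
v 2.726 0.014 3.405
v 2.862 -1.216 2.747
v 3.121 -0.235 3.577
v 3.344 -1.239 2.625
v 3.602 -0.259 3.454
v 1.188 -1.507 1.01
v 1.385 -1.801 1.567
v 0.188 -1.347 2.228
v -0.008 -1.053 1.67
v 1.538 -1.376 1.554
v 0.342 -0.922 2.214
v 1.528 -1.013 1.286
v 0.332 -0.559 1.946
v 1.359 -0.881 0.888
v 0.163 -0.427 1.549
v 1.11 -1.042 0.548
v -0.087 -0.588 1.209
v 0.897 -1.42 0.424
v -0.299 -0.966 1.084
v 0.821 -1.839 0.573
v -0.375 -1.385 1.234
v 0.916 -2.103 0.927
v -0.28 -1.649 1.588
v 1.139 -2.088 1.32
v -0.057 -1.634 1.98
v -1.543 0.703 -4.262
v -1.016 1.345 -4.562
v -0.724 0.575 -3.098
v -0.197 1.217 -3.398
v -1.018 1.407 -3.134
v -1.525 1.486 -3.854
v -0.215 0.434 -3.806
v -0.722 0.513 -4.526
v -0.196 1.179 -4.281
v -0.692 1.78 -3.865
v -1.048 0.14 -3.795
v -1.544 0.741 -3.379
v -1.352 1.035 -4.514
v -0.388 0.885 -3.146
v -0.871 0.996 -2.991
v -0.561 1.374 -3.167
v -1.65 1.118 -4.098
v -1.341 1.495 -4.274
v -1.342 1.532 -3.435
v -0.399 0.425 -3.386
v -0.09 0.802 -3.562
v -1.179 0.546 -4.493
v -0.869 0.924 -4.669
v -0.398 0.388 -4.225
v -0.56 1.315 -4.525
v -0.078 1.24 -3.841
v -0.089 0.78 -4.081
v -0.387 0.826 -4.504
v -0.851 1.668 -4.281
v -0.37 1.593 -3.597
v -0.852 1.705 -3.442
v -1.15 1.751 -3.865
v -0.369 1.571 -4.116
v -1.37 0.327 -4.063
v -0.889 0.252 -3.379
v -0.59 0.169 -3.795
v -0.888 0.215 -4.218
v -1.662 0.68 -3.819
v -1.18 0.605 -3.135
v -1.353 1.094 -3.156
v -1.651 1.14 -3.579
v -1.371 0.349 -3.544
v -0.47 2.724 0.483
v 0.348 1.067 1.481
v -0.064 3.391 1.258
v 0.754 1.735 2.256
v 0.906 2.885 -0.376
v 1.724 1.229 0.622
v 1.312 3.553 0.399
v 2.13 1.896 1.397
v -0.838 -2.811 2.422
v -2.132 -3.702 3.708
v -2.309 -1.235 2.033
v -3.603 -2.126 3.319
v -0.377 -2.154 3.341
v -1.671 -3.045 4.627
v -1.848 -0.578 2.952
v -3.142 -1.469 4.238
f 2 1 5
f 2 5 3
f 3 5 6
f 3 6 4
f 5 1 7
f 5 7 6
f 6 7 8
f 6 8 4
f 7 1 9
f 7 9 8
f 8 9 10
f 8 10 4
f 9 1 11
f 9 11 10
f 10 11 12
f 10 12 4
f 11 1 13
f 11 13 12
f 12 13 14
f 12 14 4
f 13 1 15
f 13 15 14
f 14 15 16
f 14 16 4
f 15 1 17
f 15 17 16
f 16 17 18
f 16 18 4
f 17 1 2
f 17 2 18
f 18 2 3
f 18 3 4
f 20 19 23
f 20 23 21
f 21 23 24
f 21 24 22
f 23 19 25
f 23 25 24
f 24 25 26
f 24 26 22
f 25 19 27
f 25 27 26
f 26 27 28
f 26 28 22
f 27 19 29
f 27 29 28
f 28 29 30
f 28 30 22
f 29 19 31
f 29 31 30
f 30 31 32
f 30 32 22
f 31 19 33
f 31 33 32
f 32 33 34
f 32 34 22
f 33 19 35
f 33 35 34
f 34 35 36
f 34 36 22
f 35 19 37
f 35 37 36
f 36 37 38
f 36 38 22
f 37 19 20
f 37 20 38
f 38 20 21
f 38 21 22
f 39 76 55
f 76 50 79
f 55 79 44
f 76 79 55
f 39 55 51
f 55 44 56
f 51 56 40
f 55 56 51
f 39 51 60
f 51 40 61
f 60 61 46
f 51 61 60
f 39 60 72
f 60 46 75
f 72 75 49
f 60 75 72
f 39 72 76
f 72 49 80
f 76 80 50
f 72 80 76
f 40 56 67
f 56 44 70
f 67 70 48
f 56 70 67
f 44 79 57
f 79 50 78
f 57 78 43
f 79 78 57
f 50 80 77
f 80 49 73
f 77 73 41
f 80 73 77
f 49 75 74
f 75 46 62
f 74 62 45
f 75 62 74
f 46 61 66
f 61 40 63
f 66 63 47
f 61 63 66
f 42 68 54
f 68 48 69
f 54 69 43
f 68 69 54
f 42 54 52
f 54 43 53
f 52 53 41
f 54 53 52
f 42 52 59
f 52 41 58
f 59 58 45
f 52 58 59
f 42 59 64
f 59 45 65
f 64 65 47
f 59 65 64
f 42 64 68
f 64 47 71
f 68 71 48
f 64 71 68
f 43 69 57
f 69 48 70
f 57 70 44
f 69 70 57
f 41 53 77
f 53 43 78
f 77 78 50
f 53 78 77
f 45 58 74
f 58 41 73
f 74 73 49
f 58 73 74
f 47 65 66
f 65 45 62
f 66 62 46
f 65 62 66
f 48 71 67
f 71 47 63
f 67 63 40
f 71 63 67
f 82 84 81
f 85 82 81
f 81 84 83
f 83 85 81
f 82 88 84
f 86 82 85
f 86 88 82
f 84 88 83
f 87 85 83
f 83 88 87
f 87 86 85
f 88 86 87
f 90 92 89
f 93 90 89
f 89 92 91
f 91 93 89
f 90 96 92
f 94 90 93
f 94 96 90
f 92 96 91
f 95 93 91
f 91 96 95
f 95 94 93
f 96 94 95



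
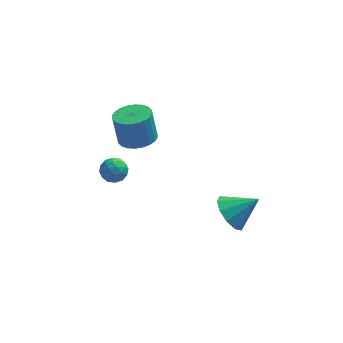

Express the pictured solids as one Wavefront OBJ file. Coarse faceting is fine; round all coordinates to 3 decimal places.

v -2.673 1.902 -3.796
v -1.742 1.745 -3.62
v -1.977 2.101 -2.067
v -2.907 2.258 -2.244
v -1.74 2.11 -3.703
v -1.975 2.466 -2.151
v -1.88 2.444 -3.801
v -2.115 2.8 -2.248
v -2.141 2.695 -3.898
v -2.375 3.051 -2.345
v -2.482 2.825 -3.979
v -2.717 3.181 -2.427
v -2.853 2.815 -4.033
v -3.088 3.171 -2.48
v -3.196 2.666 -4.05
v -3.431 3.022 -2.498
v -3.46 2.4 -4.029
v -3.694 2.756 -2.477
v -3.603 2.059 -3.973
v -3.838 2.415 -2.42
v -3.605 1.694 -3.889
v -3.84 2.05 -2.337
v -3.465 1.36 -3.792
v -3.7 1.716 -2.239
v -3.205 1.109 -3.695
v -3.439 1.465 -2.142
v -2.863 0.979 -3.613
v -3.098 1.335 -2.061
v -2.492 0.989 -3.56
v -2.727 1.345 -2.007
v -2.149 1.138 -3.542
v -2.384 1.494 -1.99
v -1.886 1.404 -3.563
v -2.12 1.76 -2.011
v -3.929 0.329 -3.572
v -3.531 0.253 -4.161
v -4.269 -0.773 -3.659
v -3.871 -0.849 -4.248
v -3.555 -0.765 -3.612
v -3.346 -0.083 -3.558
v -4.454 -0.437 -4.262
v -4.245 0.245 -4.208
v -3.856 -0.22 -4.587
v -3.3 -0.423 -4.186
v -4.5 -0.097 -3.634
v -3.944 -0.3 -3.233
v -3.7 0.388 -3.859
v -4.1 -0.908 -3.961
v -3.914 -0.858 -3.587
v -3.68 -0.903 -3.933
v -3.591 0.19 -3.504
v -3.357 0.145 -3.851
v -3.372 -0.453 -3.528
v -4.443 -0.665 -3.969
v -4.209 -0.71 -4.316
v -4.12 0.383 -3.887
v -3.886 0.338 -4.233
v -4.428 -0.067 -4.292
v -3.657 0.065 -4.456
v -3.857 -0.583 -4.507
v -4.2 -0.34 -4.515
v -4.076 0.06 -4.483
v -3.331 -0.054 -4.22
v -3.53 -0.702 -4.271
v -3.345 -0.653 -3.897
v -3.222 -0.252 -3.865
v -3.521 -0.332 -4.47
v -4.27 0.182 -3.549
v -4.469 -0.466 -3.6
v -4.578 -0.268 -3.955
v -4.455 0.133 -3.923
v -3.943 0.063 -3.313
v -4.143 -0.585 -3.364
v -3.724 -0.58 -3.337
v -3.6 -0.18 -3.305
v -4.279 -0.188 -3.35
v 1.221 -3.551 -4.01
v 1.822 -3.746 -4.798
v 2.499 -3.489 -3.05
v 1.758 -3.126 -4.753
v 1.488 -2.669 -4.424
v 1.117 -2.549 -3.937
v 0.785 -2.812 -3.478
v 0.62 -3.357 -3.222
v 0.684 -3.976 -3.267
v 0.953 -4.433 -3.596
v 1.325 -4.553 -4.083
v 1.656 -4.291 -4.542
f 2 1 5
f 2 5 3
f 3 5 6
f 3 6 4
f 5 1 7
f 5 7 6
f 6 7 8
f 6 8 4
f 7 1 9
f 7 9 8
f 8 9 10
f 8 10 4
f 9 1 11
f 9 11 10
f 10 11 12
f 10 12 4
f 11 1 13
f 11 13 12
f 12 13 14
f 12 14 4
f 13 1 15
f 13 15 14
f 14 15 16
f 14 16 4
f 15 1 17
f 15 17 16
f 16 17 18
f 16 18 4
f 17 1 19
f 17 19 18
f 18 19 20
f 18 20 4
f 19 1 21
f 19 21 20
f 20 21 22
f 20 22 4
f 21 1 23
f 21 23 22
f 22 23 24
f 22 24 4
f 23 1 25
f 23 25 24
f 24 25 26
f 24 26 4
f 25 1 27
f 25 27 26
f 26 27 28
f 26 28 4
f 27 1 29
f 27 29 28
f 28 29 30
f 28 30 4
f 29 1 31
f 29 31 30
f 30 31 32
f 30 32 4
f 31 1 33
f 31 33 32
f 32 33 34
f 32 34 4
f 33 1 2
f 33 2 34
f 34 2 3
f 34 3 4
f 35 72 51
f 72 46 75
f 51 75 40
f 72 75 51
f 35 51 47
f 51 40 52
f 47 52 36
f 51 52 47
f 35 47 56
f 47 36 57
f 56 57 42
f 47 57 56
f 35 56 68
f 56 42 71
f 68 71 45
f 56 71 68
f 35 68 72
f 68 45 76
f 72 76 46
f 68 76 72
f 36 52 63
f 52 40 66
f 63 66 44
f 52 66 63
f 40 75 53
f 75 46 74
f 53 74 39
f 75 74 53
f 46 76 73
f 76 45 69
f 73 69 37
f 76 69 73
f 45 71 70
f 71 42 58
f 70 58 41
f 71 58 70
f 42 57 62
f 57 36 59
f 62 59 43
f 57 59 62
f 38 64 50
f 64 44 65
f 50 65 39
f 64 65 50
f 38 50 48
f 50 39 49
f 48 49 37
f 50 49 48
f 38 48 55
f 48 37 54
f 55 54 41
f 48 54 55
f 38 55 60
f 55 41 61
f 60 61 43
f 55 61 60
f 38 60 64
f 60 43 67
f 64 67 44
f 60 67 64
f 39 65 53
f 65 44 66
f 53 66 40
f 65 66 53
f 37 49 73
f 49 39 74
f 73 74 46
f 49 74 73
f 41 54 70
f 54 37 69
f 70 69 45
f 54 69 70
f 43 61 62
f 61 41 58
f 62 58 42
f 61 58 62
f 44 67 63
f 67 43 59
f 63 59 36
f 67 59 63
f 78 77 80
f 78 80 79
f 80 77 81
f 80 81 79
f 81 77 82
f 81 82 79
f 82 77 83
f 82 83 79
f 83 77 84
f 83 84 79
f 84 77 85
f 84 85 79
f 85 77 86
f 85 86 79
f 86 77 87
f 86 87 79
f 87 77 88
f 87 88 79
f 88 77 78
f 88 78 79



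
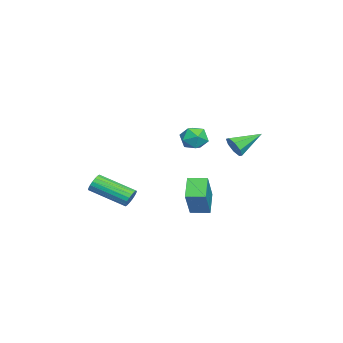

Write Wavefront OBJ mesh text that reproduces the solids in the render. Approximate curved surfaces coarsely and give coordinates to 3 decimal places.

v 1.215 2.799 0.613
v 1.715 2.875 1.083
v 0.385 4.081 1.287
v 1.802 3.161 0.647
v 1.545 3.234 0.191
v 1.095 3.052 -0.017
v 0.716 2.722 0.143
v 0.629 2.437 0.579
v 0.885 2.363 1.035
v 1.335 2.545 1.243
v 3.566 0.927 -3.026
v 2.511 0.89 -2.2
v 3.568 1.925 -2.98
v 2.514 1.889 -2.153
v 4.806 0.851 -1.447
v 3.752 0.815 -0.62
v 4.809 1.85 -1.4
v 3.754 1.813 -0.574
v 2.771 -2.111 -2.559
v 3.117 -2.35 -2.944
v 2.735 -4.249 -2.106
v 2.389 -4.009 -1.721
v 3.274 -2.297 -2.752
v 2.892 -4.196 -1.914
v 3.332 -2.207 -2.522
v 2.95 -4.106 -1.684
v 3.278 -2.098 -2.299
v 2.896 -3.996 -1.461
v 3.124 -1.992 -2.128
v 2.742 -3.89 -1.29
v 2.901 -1.909 -2.042
v 2.519 -3.807 -1.204
v 2.651 -1.866 -2.059
v 2.269 -3.764 -1.22
v 2.425 -1.871 -2.174
v 2.043 -3.77 -1.336
v 2.268 -1.924 -2.366
v 1.886 -3.823 -1.528
v 2.21 -2.014 -2.596
v 1.828 -3.913 -1.758
v 2.264 -2.124 -2.819
v 1.882 -4.022 -1.981
v 2.418 -2.23 -2.99
v 2.036 -4.128 -2.152
v 2.641 -2.313 -3.076
v 2.259 -4.211 -2.238
v 2.891 -2.356 -3.06
v 2.509 -4.254 -2.221
v -1.572 1.202 -0.055
v -1.126 0.588 -0.418
v -2.354 0.272 0.558
v -1.908 -0.342 0.195
v -1.557 0.136 0.791
v -1.074 0.711 0.412
v -2.406 0.149 -0.272
v -1.923 0.724 -0.651
v -1.642 -0.063 -0.552
v -1.117 -0.071 0.105
v -2.363 0.931 0.035
v -1.838 0.923 0.692
f 2 1 4
f 2 4 3
f 4 1 5
f 4 5 3
f 5 1 6
f 5 6 3
f 6 1 7
f 6 7 3
f 7 1 8
f 7 8 3
f 8 1 9
f 8 9 3
f 9 1 10
f 9 10 3
f 10 1 2
f 10 2 3
f 12 14 11
f 15 12 11
f 11 14 13
f 13 15 11
f 12 18 14
f 16 12 15
f 16 18 12
f 14 18 13
f 17 15 13
f 13 18 17
f 17 16 15
f 18 16 17
f 20 19 23
f 20 23 21
f 21 23 24
f 21 24 22
f 23 19 25
f 23 25 24
f 24 25 26
f 24 26 22
f 25 19 27
f 25 27 26
f 26 27 28
f 26 28 22
f 27 19 29
f 27 29 28
f 28 29 30
f 28 30 22
f 29 19 31
f 29 31 30
f 30 31 32
f 30 32 22
f 31 19 33
f 31 33 32
f 32 33 34
f 32 34 22
f 33 19 35
f 33 35 34
f 34 35 36
f 34 36 22
f 35 19 37
f 35 37 36
f 36 37 38
f 36 38 22
f 37 19 39
f 37 39 38
f 38 39 40
f 38 40 22
f 39 19 41
f 39 41 40
f 40 41 42
f 40 42 22
f 41 19 43
f 41 43 42
f 42 43 44
f 42 44 22
f 43 19 45
f 43 45 44
f 44 45 46
f 44 46 22
f 45 19 47
f 45 47 46
f 46 47 48
f 46 48 22
f 47 19 20
f 47 20 48
f 48 20 21
f 48 21 22
f 49 60 54
f 49 54 50
f 49 50 56
f 49 56 59
f 49 59 60
f 50 54 58
f 54 60 53
f 60 59 51
f 59 56 55
f 56 50 57
f 52 58 53
f 52 53 51
f 52 51 55
f 52 55 57
f 52 57 58
f 53 58 54
f 51 53 60
f 55 51 59
f 57 55 56
f 58 57 50



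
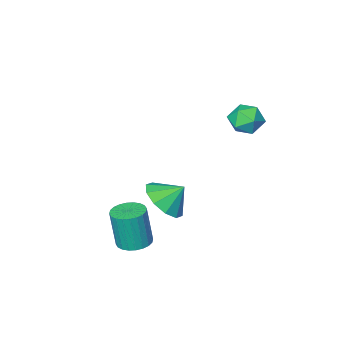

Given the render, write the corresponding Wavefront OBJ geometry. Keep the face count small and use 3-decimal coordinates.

v -0.129 -2.694 -1.266
v 0.648 -2.731 -0.561
v -0.811 -2.306 -0.494
v 0.661 -2.147 -0.844
v 0.372 -1.772 -1.288
v -0.108 -1.75 -1.723
v -0.597 -2.088 -1.984
v -0.907 -2.658 -1.971
v -0.92 -3.242 -1.688
v -0.631 -3.617 -1.244
v -0.151 -3.639 -0.808
v 0.338 -3.301 -0.547
v 2.112 -1.115 -1.851
v 2.59 -1.631 -1.952
v 2.745 -1.821 -0.25
v 2.268 -1.305 -0.149
v 2.753 -1.407 -1.942
v 2.908 -1.597 -0.24
v 2.819 -1.139 -1.918
v 2.974 -1.329 -0.216
v 2.777 -0.867 -1.884
v 2.932 -1.058 -0.182
v 2.634 -0.633 -1.845
v 2.789 -0.824 -0.142
v 2.412 -0.472 -1.807
v 2.567 -0.663 -0.104
v 2.144 -0.41 -1.775
v 2.299 -0.6 -0.073
v 1.871 -0.454 -1.755
v 2.026 -0.644 -0.053
v 1.635 -0.599 -1.75
v 1.79 -0.789 -0.048
v 1.472 -0.823 -1.76
v 1.627 -1.013 -0.058
v 1.406 -1.091 -1.784
v 1.561 -1.281 -0.082
v 1.448 -1.362 -1.818
v 1.603 -1.553 -0.116
v 1.591 -1.596 -1.858
v 1.746 -1.787 -0.155
v 1.813 -1.757 -1.896
v 1.968 -1.948 -0.193
v 2.081 -1.82 -1.927
v 2.236 -2.01 -0.225
v 2.354 -1.776 -1.947
v 2.509 -1.966 -0.245
v -2.645 -0.294 3.754
v -2.062 -0.689 3.399
v -3.438 -1.271 3.541
v -2.855 -1.666 3.186
v -2.828 -1.539 3.964
v -2.338 -0.935 4.095
v -3.162 -1.025 2.845
v -2.672 -0.421 2.976
v -2.382 -1.141 2.837
v -2.176 -1.459 3.528
v -3.324 -0.501 3.412
v -3.118 -0.819 4.103
f 2 1 4
f 2 4 3
f 4 1 5
f 4 5 3
f 5 1 6
f 5 6 3
f 6 1 7
f 6 7 3
f 7 1 8
f 7 8 3
f 8 1 9
f 8 9 3
f 9 1 10
f 9 10 3
f 10 1 11
f 10 11 3
f 11 1 12
f 11 12 3
f 12 1 2
f 12 2 3
f 14 13 17
f 14 17 15
f 15 17 18
f 15 18 16
f 17 13 19
f 17 19 18
f 18 19 20
f 18 20 16
f 19 13 21
f 19 21 20
f 20 21 22
f 20 22 16
f 21 13 23
f 21 23 22
f 22 23 24
f 22 24 16
f 23 13 25
f 23 25 24
f 24 25 26
f 24 26 16
f 25 13 27
f 25 27 26
f 26 27 28
f 26 28 16
f 27 13 29
f 27 29 28
f 28 29 30
f 28 30 16
f 29 13 31
f 29 31 30
f 30 31 32
f 30 32 16
f 31 13 33
f 31 33 32
f 32 33 34
f 32 34 16
f 33 13 35
f 33 35 34
f 34 35 36
f 34 36 16
f 35 13 37
f 35 37 36
f 36 37 38
f 36 38 16
f 37 13 39
f 37 39 38
f 38 39 40
f 38 40 16
f 39 13 41
f 39 41 40
f 40 41 42
f 40 42 16
f 41 13 43
f 41 43 42
f 42 43 44
f 42 44 16
f 43 13 45
f 43 45 44
f 44 45 46
f 44 46 16
f 45 13 14
f 45 14 46
f 46 14 15
f 46 15 16
f 47 58 52
f 47 52 48
f 47 48 54
f 47 54 57
f 47 57 58
f 48 52 56
f 52 58 51
f 58 57 49
f 57 54 53
f 54 48 55
f 50 56 51
f 50 51 49
f 50 49 53
f 50 53 55
f 50 55 56
f 51 56 52
f 49 51 58
f 53 49 57
f 55 53 54
f 56 55 48



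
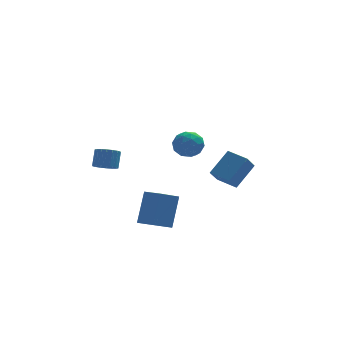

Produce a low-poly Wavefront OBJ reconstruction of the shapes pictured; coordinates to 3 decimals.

v -0.068 -4.109 -1.536
v -1.282 -4.846 -0.799
v -0.763 -3.196 -1.767
v -1.977 -3.934 -1.03
v 0.517 -3.186 0.35
v -0.697 -3.924 1.087
v -0.178 -2.274 0.119
v -1.392 -3.011 0.856
v 4.016 -2.155 0.19
v 3.435 -2.787 1.085
v 3.163 -1.077 0.398
v 2.582 -1.709 1.293
v 5.218 -1.451 1.467
v 4.637 -2.083 2.362
v 4.365 -0.373 1.675
v 3.784 -1.005 2.57
v 1.634 0.148 2.923
v 2.202 -0.215 3.617
v 0.938 -1.245 2.763
v 1.506 -1.608 3.457
v 0.825 -0.958 3.68
v 1.255 -0.097 3.779
v 1.885 -1.363 2.601
v 2.315 -0.502 2.7
v 2.357 -1.149 3.418
v 1.702 -0.899 4.085
v 1.438 -0.561 2.295
v 0.783 -0.311 2.962
v 1.979 0.089 3.284
v 1.161 -1.549 3.096
v 0.761 -1.167 3.227
v 1.095 -1.38 3.635
v 1.423 0.158 3.379
v 1.756 -0.055 3.787
v 0.947 -0.492 3.824
v 1.384 -1.405 2.593
v 1.717 -1.618 3.001
v 2.045 -0.08 2.745
v 2.379 -0.293 3.153
v 2.193 -0.968 2.556
v 2.404 -0.674 3.575
v 1.995 -1.492 3.481
v 2.217 -1.348 2.978
v 2.47 -0.842 3.036
v 2.019 -0.526 3.967
v 1.61 -1.345 3.873
v 1.21 -0.963 4.004
v 1.463 -0.457 4.062
v 2.11 -1.075 3.85
v 1.53 -0.115 2.507
v 1.121 -0.934 2.413
v 1.677 -1.003 2.318
v 1.93 -0.497 2.376
v 1.145 0.032 2.899
v 0.736 -0.786 2.805
v 0.67 -0.618 3.344
v 0.923 -0.112 3.402
v 1.03 -0.385 2.53
v -2.464 3.346 -0.142
v -1.713 3.263 -0.289
v -1.445 3.871 0.734
v -2.196 3.954 0.882
v -1.789 3.559 -0.445
v -1.521 4.167 0.578
v -1.999 3.812 -0.541
v -1.731 4.42 0.483
v -2.301 3.974 -0.557
v -2.033 4.581 0.466
v -2.635 4.01 -0.491
v -2.367 4.618 0.532
v -2.936 3.916 -0.356
v -2.667 4.524 0.667
v -3.143 3.708 -0.179
v -2.874 4.316 0.844
v -3.215 3.429 0.006
v -2.947 4.037 1.029
v -3.139 3.133 0.162
v -2.871 3.741 1.185
v -2.929 2.88 0.257
v -2.661 3.488 1.281
v -2.627 2.719 0.274
v -2.359 3.326 1.297
v -2.293 2.682 0.208
v -2.025 3.29 1.231
v -1.993 2.776 0.073
v -1.724 3.384 1.096
v -1.786 2.984 -0.104
v -1.517 3.592 0.919
f 2 4 1
f 5 2 1
f 1 4 3
f 3 5 1
f 2 8 4
f 6 2 5
f 6 8 2
f 4 8 3
f 7 5 3
f 3 8 7
f 7 6 5
f 8 6 7
f 10 12 9
f 13 10 9
f 9 12 11
f 11 13 9
f 10 16 12
f 14 10 13
f 14 16 10
f 12 16 11
f 15 13 11
f 11 16 15
f 15 14 13
f 16 14 15
f 17 54 33
f 54 28 57
f 33 57 22
f 54 57 33
f 17 33 29
f 33 22 34
f 29 34 18
f 33 34 29
f 17 29 38
f 29 18 39
f 38 39 24
f 29 39 38
f 17 38 50
f 38 24 53
f 50 53 27
f 38 53 50
f 17 50 54
f 50 27 58
f 54 58 28
f 50 58 54
f 18 34 45
f 34 22 48
f 45 48 26
f 34 48 45
f 22 57 35
f 57 28 56
f 35 56 21
f 57 56 35
f 28 58 55
f 58 27 51
f 55 51 19
f 58 51 55
f 27 53 52
f 53 24 40
f 52 40 23
f 53 40 52
f 24 39 44
f 39 18 41
f 44 41 25
f 39 41 44
f 20 46 32
f 46 26 47
f 32 47 21
f 46 47 32
f 20 32 30
f 32 21 31
f 30 31 19
f 32 31 30
f 20 30 37
f 30 19 36
f 37 36 23
f 30 36 37
f 20 37 42
f 37 23 43
f 42 43 25
f 37 43 42
f 20 42 46
f 42 25 49
f 46 49 26
f 42 49 46
f 21 47 35
f 47 26 48
f 35 48 22
f 47 48 35
f 19 31 55
f 31 21 56
f 55 56 28
f 31 56 55
f 23 36 52
f 36 19 51
f 52 51 27
f 36 51 52
f 25 43 44
f 43 23 40
f 44 40 24
f 43 40 44
f 26 49 45
f 49 25 41
f 45 41 18
f 49 41 45
f 60 59 63
f 60 63 61
f 61 63 64
f 61 64 62
f 63 59 65
f 63 65 64
f 64 65 66
f 64 66 62
f 65 59 67
f 65 67 66
f 66 67 68
f 66 68 62
f 67 59 69
f 67 69 68
f 68 69 70
f 68 70 62
f 69 59 71
f 69 71 70
f 70 71 72
f 70 72 62
f 71 59 73
f 71 73 72
f 72 73 74
f 72 74 62
f 73 59 75
f 73 75 74
f 74 75 76
f 74 76 62
f 75 59 77
f 75 77 76
f 76 77 78
f 76 78 62
f 77 59 79
f 77 79 78
f 78 79 80
f 78 80 62
f 79 59 81
f 79 81 80
f 80 81 82
f 80 82 62
f 81 59 83
f 81 83 82
f 82 83 84
f 82 84 62
f 83 59 85
f 83 85 84
f 84 85 86
f 84 86 62
f 85 59 87
f 85 87 86
f 86 87 88
f 86 88 62
f 87 59 60
f 87 60 88
f 88 60 61
f 88 61 62



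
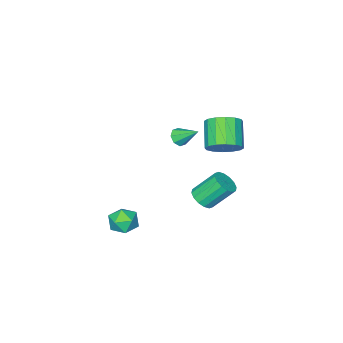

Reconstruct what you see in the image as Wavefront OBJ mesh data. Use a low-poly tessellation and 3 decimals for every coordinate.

v 3.29 -0.714 -4.158
v 3.833 -0.655 -3.321
v 3.767 -2.245 -4.359
v 4.31 -2.186 -3.522
v 3.312 -2.177 -3.472
v 3.017 -1.231 -3.348
v 4.583 -1.669 -4.332
v 4.288 -0.723 -4.208
v 4.631 -1.245 -3.429
v 3.846 -1.559 -2.897
v 3.754 -1.341 -4.783
v 2.969 -1.655 -4.251
v -2.448 -3.643 -0.852
v -2.133 -3.212 -1.274
v -2.832 -2.377 0.152
v -2.637 -3.273 -1.39
v -3.03 -3.55 -1.191
v -3.082 -3.882 -0.793
v -2.762 -4.073 -0.429
v -2.259 -4.012 -0.313
v -1.866 -3.735 -0.512
v -1.814 -3.403 -0.91
v -1.337 -0.371 -3.944
v -0.785 -0.718 -3.367
v -1.771 0.184 -1.88
v -2.323 0.531 -2.456
v -0.6 -0.324 -3.484
v -1.586 0.578 -1.996
v -0.612 0.057 -3.723
v -1.599 0.959 -2.236
v -0.819 0.323 -4.022
v -1.805 1.226 -2.534
v -1.164 0.404 -4.299
v -2.151 1.306 -2.812
v -1.556 0.276 -4.482
v -2.542 1.179 -2.994
v -1.889 -0.024 -4.52
v -2.875 0.878 -3.033
v -2.074 -0.418 -4.404
v -3.06 0.484 -2.916
v -2.061 -0.799 -4.164
v -3.048 0.103 -2.677
v -1.855 -1.066 -3.866
v -2.841 -0.163 -2.378
v -1.509 -1.146 -3.588
v -2.496 -0.244 -2.101
v -1.118 -1.019 -3.406
v -2.104 -0.116 -1.918
v -0.243 2.548 2.707
v 0.154 3.113 3.549
v -0.82 1.998 4.756
v -1.217 1.432 3.913
v -0.324 3.378 3.408
v -1.298 2.263 4.615
v -0.781 3.42 3.079
v -1.754 2.305 4.286
v -1.093 3.228 2.65
v -2.066 2.113 3.857
v -1.178 2.854 2.236
v -2.151 1.739 3.443
v -1.012 2.398 1.948
v -1.985 1.283 3.155
v -0.64 1.982 1.864
v -1.614 0.867 3.071
v -0.162 1.717 2.005
v -1.136 0.602 3.212
v 0.294 1.675 2.334
v -0.679 0.56 3.541
v 0.606 1.867 2.763
v -0.367 0.752 3.97
v 0.691 2.241 3.177
v -0.282 1.126 4.384
v 0.525 2.697 3.465
v -0.448 1.582 4.672
f 1 12 6
f 1 6 2
f 1 2 8
f 1 8 11
f 1 11 12
f 2 6 10
f 6 12 5
f 12 11 3
f 11 8 7
f 8 2 9
f 4 10 5
f 4 5 3
f 4 3 7
f 4 7 9
f 4 9 10
f 5 10 6
f 3 5 12
f 7 3 11
f 9 7 8
f 10 9 2
f 14 13 16
f 14 16 15
f 16 13 17
f 16 17 15
f 17 13 18
f 17 18 15
f 18 13 19
f 18 19 15
f 19 13 20
f 19 20 15
f 20 13 21
f 20 21 15
f 21 13 22
f 21 22 15
f 22 13 14
f 22 14 15
f 24 23 27
f 24 27 25
f 25 27 28
f 25 28 26
f 27 23 29
f 27 29 28
f 28 29 30
f 28 30 26
f 29 23 31
f 29 31 30
f 30 31 32
f 30 32 26
f 31 23 33
f 31 33 32
f 32 33 34
f 32 34 26
f 33 23 35
f 33 35 34
f 34 35 36
f 34 36 26
f 35 23 37
f 35 37 36
f 36 37 38
f 36 38 26
f 37 23 39
f 37 39 38
f 38 39 40
f 38 40 26
f 39 23 41
f 39 41 40
f 40 41 42
f 40 42 26
f 41 23 43
f 41 43 42
f 42 43 44
f 42 44 26
f 43 23 45
f 43 45 44
f 44 45 46
f 44 46 26
f 45 23 47
f 45 47 46
f 46 47 48
f 46 48 26
f 47 23 24
f 47 24 48
f 48 24 25
f 48 25 26
f 50 49 53
f 50 53 51
f 51 53 54
f 51 54 52
f 53 49 55
f 53 55 54
f 54 55 56
f 54 56 52
f 55 49 57
f 55 57 56
f 56 57 58
f 56 58 52
f 57 49 59
f 57 59 58
f 58 59 60
f 58 60 52
f 59 49 61
f 59 61 60
f 60 61 62
f 60 62 52
f 61 49 63
f 61 63 62
f 62 63 64
f 62 64 52
f 63 49 65
f 63 65 64
f 64 65 66
f 64 66 52
f 65 49 67
f 65 67 66
f 66 67 68
f 66 68 52
f 67 49 69
f 67 69 68
f 68 69 70
f 68 70 52
f 69 49 71
f 69 71 70
f 70 71 72
f 70 72 52
f 71 49 73
f 71 73 72
f 72 73 74
f 72 74 52
f 73 49 50
f 73 50 74
f 74 50 51
f 74 51 52



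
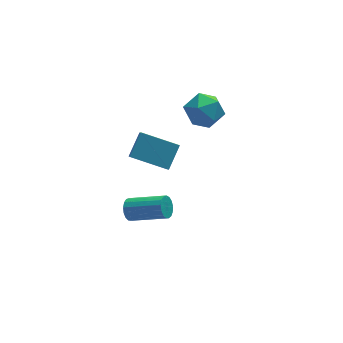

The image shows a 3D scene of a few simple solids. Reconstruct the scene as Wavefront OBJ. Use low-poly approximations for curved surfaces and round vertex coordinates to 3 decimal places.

v -1.797 1.772 -1.936
v -1.464 2.031 -2.289
v -0.071 1.187 -1.597
v -0.403 0.928 -1.244
v -1.471 2.191 -2.081
v -0.078 1.347 -1.388
v -1.553 2.255 -1.839
v -0.159 1.411 -1.146
v -1.69 2.208 -1.619
v -0.297 1.364 -0.926
v -1.852 2.062 -1.472
v -0.459 1.218 -0.779
v -2.001 1.849 -1.432
v -0.608 1.005 -0.739
v -2.104 1.618 -1.507
v -0.71 0.774 -0.814
v -2.136 1.423 -1.68
v -0.742 0.579 -0.988
v -2.09 1.307 -1.913
v -0.697 0.463 -1.22
v -1.977 1.298 -2.15
v -0.584 0.455 -1.457
v -1.823 1.398 -2.339
v -0.43 0.554 -1.646
v -1.663 1.583 -2.435
v -0.27 0.739 -1.743
v -1.533 1.812 -2.418
v -0.14 0.968 -1.725
v 1.382 3.049 3.634
v 2.215 2.738 3.927
v 0.885 1.622 3.533
v 1.718 1.311 3.826
v 1.157 1.772 4.416
v 1.464 2.654 4.478
v 1.636 1.706 2.982
v 1.943 2.588 3.044
v 2.372 1.908 3.523
v 2.076 1.949 4.41
v 1.024 2.411 3.05
v 0.728 2.452 3.937
v -0.477 0.628 1.836
v -0.667 -0.322 2.888
v -1.866 1.427 2.307
v -2.056 0.477 3.358
v 0.176 1.323 2.582
v -0.014 0.373 3.633
v -1.213 2.122 3.052
v -1.403 1.172 4.104
f 2 1 5
f 2 5 3
f 3 5 6
f 3 6 4
f 5 1 7
f 5 7 6
f 6 7 8
f 6 8 4
f 7 1 9
f 7 9 8
f 8 9 10
f 8 10 4
f 9 1 11
f 9 11 10
f 10 11 12
f 10 12 4
f 11 1 13
f 11 13 12
f 12 13 14
f 12 14 4
f 13 1 15
f 13 15 14
f 14 15 16
f 14 16 4
f 15 1 17
f 15 17 16
f 16 17 18
f 16 18 4
f 17 1 19
f 17 19 18
f 18 19 20
f 18 20 4
f 19 1 21
f 19 21 20
f 20 21 22
f 20 22 4
f 21 1 23
f 21 23 22
f 22 23 24
f 22 24 4
f 23 1 25
f 23 25 24
f 24 25 26
f 24 26 4
f 25 1 27
f 25 27 26
f 26 27 28
f 26 28 4
f 27 1 2
f 27 2 28
f 28 2 3
f 28 3 4
f 29 40 34
f 29 34 30
f 29 30 36
f 29 36 39
f 29 39 40
f 30 34 38
f 34 40 33
f 40 39 31
f 39 36 35
f 36 30 37
f 32 38 33
f 32 33 31
f 32 31 35
f 32 35 37
f 32 37 38
f 33 38 34
f 31 33 40
f 35 31 39
f 37 35 36
f 38 37 30
f 42 44 41
f 45 42 41
f 41 44 43
f 43 45 41
f 42 48 44
f 46 42 45
f 46 48 42
f 44 48 43
f 47 45 43
f 43 48 47
f 47 46 45
f 48 46 47



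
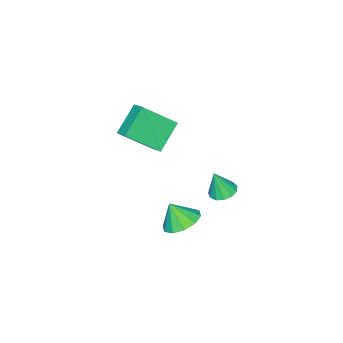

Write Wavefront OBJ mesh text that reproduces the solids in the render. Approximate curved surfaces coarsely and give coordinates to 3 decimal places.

v 2.602 3.484 3.183
v 3.261 3.604 3.069
v 2.878 3.176 4.457
v 3.109 3.937 3.182
v 2.795 4.126 3.296
v 2.42 4.111 3.373
v 2.103 3.897 3.39
v 1.944 3.551 3.341
v 1.994 3.185 3.242
v 2.237 2.913 3.124
v 2.596 2.822 3.024
v 2.957 2.942 2.975
v 3.205 3.233 2.992
v 0.199 -3.51 3.872
v 0.466 -2.804 4.24
v -0.989 -2.344 2.495
v -0.721 -1.638 2.863
v 1.581 -3.442 2.737
v 1.849 -2.736 3.105
v 0.394 -2.276 1.36
v 0.661 -1.57 1.728
v 3.841 2.152 1.11
v 4.786 2.371 1.09
v 3.999 1.568 2.17
v 4.5 2.813 1.377
v 3.962 3.002 1.562
v 3.378 2.868 1.574
v 2.971 2.459 1.41
v 2.896 1.934 1.131
v 3.182 1.492 0.844
v 3.72 1.302 0.659
v 4.304 1.437 0.647
v 4.711 1.845 0.811
f 2 1 4
f 2 4 3
f 4 1 5
f 4 5 3
f 5 1 6
f 5 6 3
f 6 1 7
f 6 7 3
f 7 1 8
f 7 8 3
f 8 1 9
f 8 9 3
f 9 1 10
f 9 10 3
f 10 1 11
f 10 11 3
f 11 1 12
f 11 12 3
f 12 1 13
f 12 13 3
f 13 1 2
f 13 2 3
f 15 17 14
f 18 15 14
f 14 17 16
f 16 18 14
f 15 21 17
f 19 15 18
f 19 21 15
f 17 21 16
f 20 18 16
f 16 21 20
f 20 19 18
f 21 19 20
f 23 22 25
f 23 25 24
f 25 22 26
f 25 26 24
f 26 22 27
f 26 27 24
f 27 22 28
f 27 28 24
f 28 22 29
f 28 29 24
f 29 22 30
f 29 30 24
f 30 22 31
f 30 31 24
f 31 22 32
f 31 32 24
f 32 22 33
f 32 33 24
f 33 22 23
f 33 23 24



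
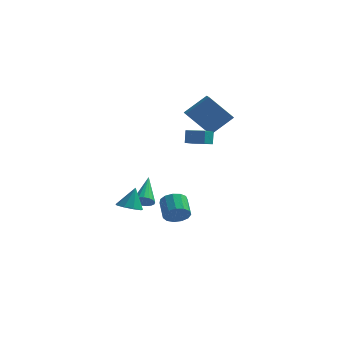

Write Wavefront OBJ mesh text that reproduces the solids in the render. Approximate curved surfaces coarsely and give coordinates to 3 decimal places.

v 3.501 1.358 2.521
v 2.028 1.261 4.07
v 3.106 2.437 2.214
v 1.633 2.34 3.763
v 4.707 2.14 3.717
v 3.234 2.043 5.266
v 4.312 3.219 3.41
v 2.839 3.122 4.959
v 1.788 0.044 -3.759
v 2.354 0.533 -4.162
v 1.858 1.666 -3.484
v 1.292 1.176 -3.081
v 1.962 0.526 -4.437
v 1.466 1.658 -3.759
v 1.515 0.366 -4.497
v 1.018 1.498 -3.819
v 1.154 0.103 -4.322
v 0.658 1.235 -3.644
v 0.995 -0.178 -3.969
v 0.499 0.954 -3.291
v 1.088 -0.389 -3.549
v 0.591 0.743 -2.871
v 1.403 -0.463 -3.196
v 0.906 0.67 -2.518
v 1.84 -0.375 -3.021
v 1.344 0.757 -2.343
v 2.261 -0.155 -3.081
v 1.765 0.977 -2.403
v 2.532 0.129 -3.356
v 2.035 1.261 -2.678
v 2.567 0.385 -3.759
v 2.07 1.517 -3.081
v -0.259 -3.077 -1.906
v 0.186 -3.738 -1.713
v -0.021 -2.523 -0.554
v 0.516 -3.342 -1.934
v 0.484 -2.822 -2.141
v 0.103 -2.421 -2.239
v -0.447 -2.327 -2.18
v -0.909 -2.584 -1.993
v -1.067 -3.072 -1.765
v -0.847 -3.562 -1.603
v -0.352 -3.825 -1.583
v 2.94 -2.768 3.441
v 2.896 -2.392 4.269
v 3.218 -1.821 3.026
v 3.173 -1.446 3.854
v 4.127 -3.034 3.626
v 4.082 -2.659 4.454
v 4.404 -2.088 3.211
v 4.36 -1.712 4.039
v -0.323 0.388 -3.018
v 0.266 0.623 -3.264
v -0.477 2.112 -1.742
v 0.042 0.75 -3.463
v -0.265 0.794 -3.56
v -0.586 0.746 -3.533
v -0.846 0.615 -3.388
v -0.987 0.433 -3.158
v -0.975 0.24 -2.896
v -0.814 0.081 -2.662
v -0.541 -0.008 -2.509
v -0.217 -0.005 -2.473
v 0.082 0.087 -2.562
v 0.288 0.248 -2.755
v 0.355 0.442 -3.008
f 2 4 1
f 5 2 1
f 1 4 3
f 3 5 1
f 2 8 4
f 6 2 5
f 6 8 2
f 4 8 3
f 7 5 3
f 3 8 7
f 7 6 5
f 8 6 7
f 10 9 13
f 10 13 11
f 11 13 14
f 11 14 12
f 13 9 15
f 13 15 14
f 14 15 16
f 14 16 12
f 15 9 17
f 15 17 16
f 16 17 18
f 16 18 12
f 17 9 19
f 17 19 18
f 18 19 20
f 18 20 12
f 19 9 21
f 19 21 20
f 20 21 22
f 20 22 12
f 21 9 23
f 21 23 22
f 22 23 24
f 22 24 12
f 23 9 25
f 23 25 24
f 24 25 26
f 24 26 12
f 25 9 27
f 25 27 26
f 26 27 28
f 26 28 12
f 27 9 29
f 27 29 28
f 28 29 30
f 28 30 12
f 29 9 31
f 29 31 30
f 30 31 32
f 30 32 12
f 31 9 10
f 31 10 32
f 32 10 11
f 32 11 12
f 34 33 36
f 34 36 35
f 36 33 37
f 36 37 35
f 37 33 38
f 37 38 35
f 38 33 39
f 38 39 35
f 39 33 40
f 39 40 35
f 40 33 41
f 40 41 35
f 41 33 42
f 41 42 35
f 42 33 43
f 42 43 35
f 43 33 34
f 43 34 35
f 45 47 44
f 48 45 44
f 44 47 46
f 46 48 44
f 45 51 47
f 49 45 48
f 49 51 45
f 47 51 46
f 50 48 46
f 46 51 50
f 50 49 48
f 51 49 50
f 53 52 55
f 53 55 54
f 55 52 56
f 55 56 54
f 56 52 57
f 56 57 54
f 57 52 58
f 57 58 54
f 58 52 59
f 58 59 54
f 59 52 60
f 59 60 54
f 60 52 61
f 60 61 54
f 61 52 62
f 61 62 54
f 62 52 63
f 62 63 54
f 63 52 64
f 63 64 54
f 64 52 65
f 64 65 54
f 65 52 66
f 65 66 54
f 66 52 53
f 66 53 54

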